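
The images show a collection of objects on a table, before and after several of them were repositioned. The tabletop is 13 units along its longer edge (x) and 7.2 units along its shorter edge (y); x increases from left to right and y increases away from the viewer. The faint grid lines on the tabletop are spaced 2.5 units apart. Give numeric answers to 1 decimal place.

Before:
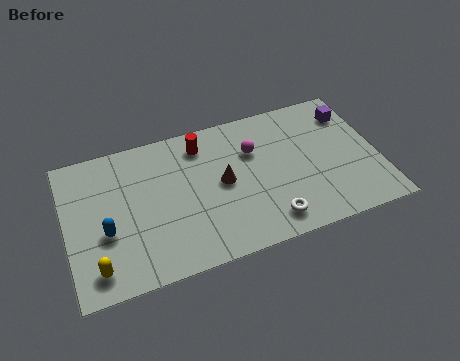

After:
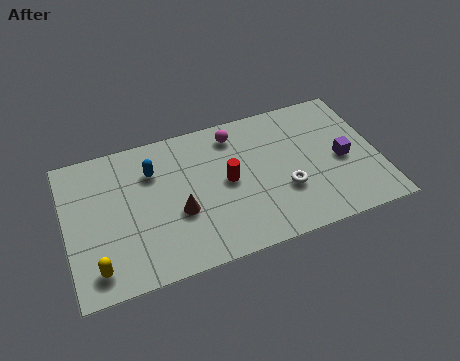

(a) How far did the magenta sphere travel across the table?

1.3

The magenta sphere moved from about (7.9, 4.9) to (7.2, 6.0), a distance of √(0.7² + 1.1²) ≈ 1.3.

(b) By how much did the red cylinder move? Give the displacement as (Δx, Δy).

(0.9, -2.2)

The red cylinder was at about (5.8, 5.9) and moved to about (6.7, 3.7).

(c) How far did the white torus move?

1.5

The white torus was near (8.2, 1.2) before and (9.0, 2.5) after, so it travelled √(0.8² + 1.3²) ≈ 1.5 units.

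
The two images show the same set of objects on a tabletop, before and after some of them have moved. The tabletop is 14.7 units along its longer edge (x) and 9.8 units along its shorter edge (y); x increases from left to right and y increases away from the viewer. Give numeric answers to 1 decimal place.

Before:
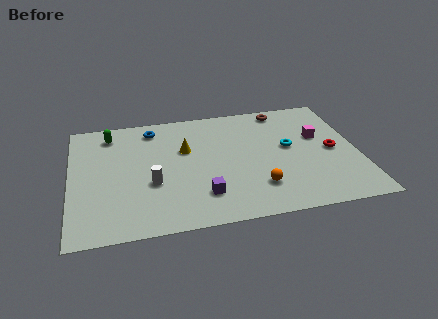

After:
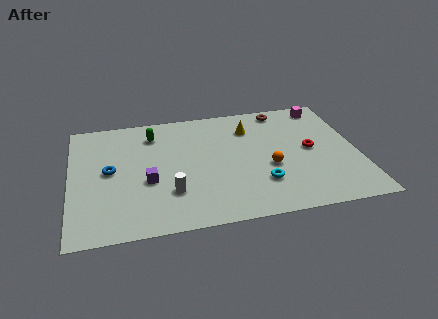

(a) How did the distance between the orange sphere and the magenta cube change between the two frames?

+0.7

The distance was about 5.0 in the first image and 5.7 in the second, so they moved 0.7 units further apart.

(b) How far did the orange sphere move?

1.7

The orange sphere moved from about (9.4, 2.4) to (10.1, 3.9), a distance of √(0.7² + 1.5²) ≈ 1.7.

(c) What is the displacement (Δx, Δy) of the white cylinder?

(0.9, -0.9)

The white cylinder was at about (4.1, 3.7) and moved to about (5.0, 2.8).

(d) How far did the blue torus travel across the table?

3.9

From (4.3, 8.3) to (2.0, 5.1), the blue torus covered √(2.3² + 3.2²) ≈ 3.9 units.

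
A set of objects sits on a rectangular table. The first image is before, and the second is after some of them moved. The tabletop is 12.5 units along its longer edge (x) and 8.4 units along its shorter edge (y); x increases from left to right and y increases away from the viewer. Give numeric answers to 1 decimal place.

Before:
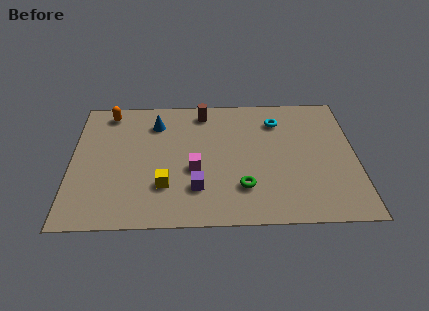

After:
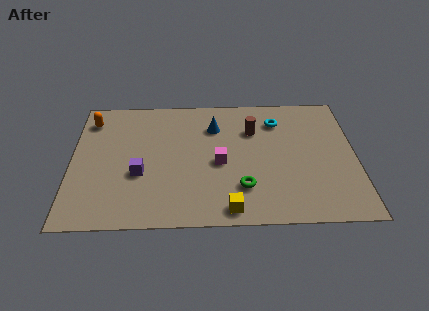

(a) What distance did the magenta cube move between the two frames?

1.2

From (5.4, 3.4) to (6.5, 3.8), the magenta cube covered √(1.1² + 0.4²) ≈ 1.2 units.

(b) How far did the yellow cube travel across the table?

3.2

The yellow cube was near (4.1, 2.4) before and (6.9, 0.9) after, so it travelled √(2.8² + 1.5²) ≈ 3.2 units.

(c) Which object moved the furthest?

the yellow cube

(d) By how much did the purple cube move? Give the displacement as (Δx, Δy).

(-2.5, 1.0)

The purple cube was at about (5.5, 2.2) and moved to about (3.0, 3.2).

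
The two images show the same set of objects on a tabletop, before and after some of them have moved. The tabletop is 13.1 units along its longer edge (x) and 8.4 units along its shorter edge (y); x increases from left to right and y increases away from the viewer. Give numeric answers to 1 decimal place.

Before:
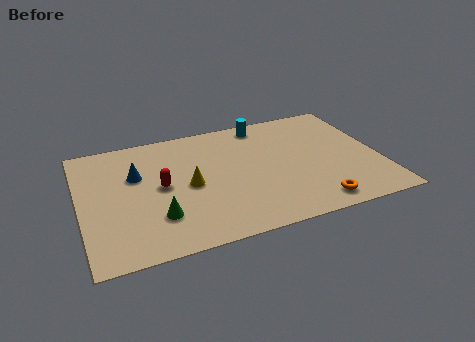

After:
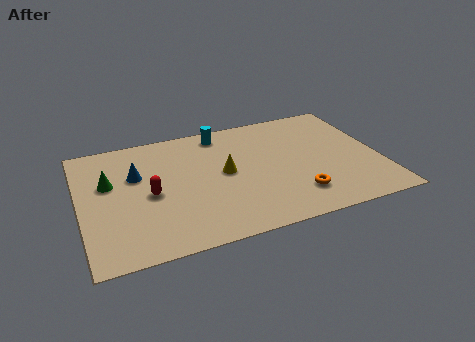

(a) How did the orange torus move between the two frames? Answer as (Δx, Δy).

(-0.7, 0.8)

The orange torus was at about (9.9, 1.1) and moved to about (9.2, 1.9).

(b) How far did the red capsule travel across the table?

0.6

From (3.5, 4.3) to (3.0, 3.9), the red capsule covered √(0.5² + 0.4²) ≈ 0.6 units.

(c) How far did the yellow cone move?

1.6

The yellow cone moved from about (4.7, 4.0) to (6.3, 4.4), a distance of √(1.6² + 0.4²) ≈ 1.6.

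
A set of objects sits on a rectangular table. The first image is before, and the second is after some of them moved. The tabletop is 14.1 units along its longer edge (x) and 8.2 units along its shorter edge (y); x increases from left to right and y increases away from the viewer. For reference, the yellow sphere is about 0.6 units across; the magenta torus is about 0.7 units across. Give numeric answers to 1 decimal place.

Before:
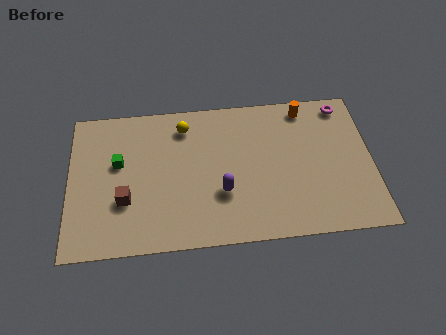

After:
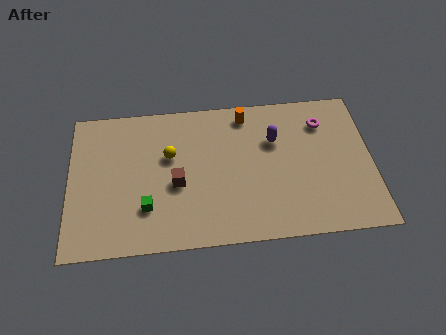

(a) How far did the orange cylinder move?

2.8

The orange cylinder moved from about (11.1, 7.2) to (8.3, 7.1), a distance of √(2.8² + 0.1²) ≈ 2.8.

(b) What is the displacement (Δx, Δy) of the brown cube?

(2.4, 0.7)

The brown cube started near (2.6, 2.8) and ended near (5.0, 3.5).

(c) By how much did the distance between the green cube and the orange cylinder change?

-2.4

The distance was about 9.1 in the first image and 6.7 in the second, so they moved 2.4 units closer together.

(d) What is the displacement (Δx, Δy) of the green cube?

(1.3, -2.6)

The green cube started near (2.3, 4.9) and ended near (3.6, 2.3).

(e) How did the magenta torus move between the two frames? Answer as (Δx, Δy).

(-1.0, -0.9)

The magenta torus started near (12.9, 7.2) and ended near (11.9, 6.3).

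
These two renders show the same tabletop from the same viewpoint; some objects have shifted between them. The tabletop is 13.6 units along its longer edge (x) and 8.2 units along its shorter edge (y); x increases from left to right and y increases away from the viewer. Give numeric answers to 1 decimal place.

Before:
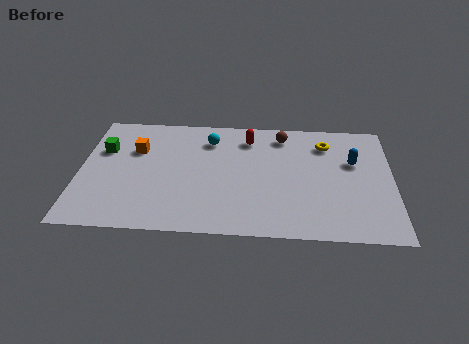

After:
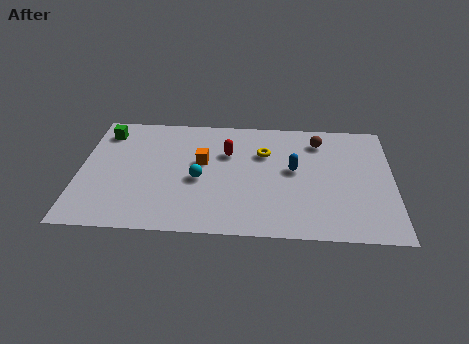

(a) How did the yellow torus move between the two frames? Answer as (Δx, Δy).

(-2.7, -0.8)

From the two frames, the yellow torus sits at roughly (10.7, 6.4) before and (8.0, 5.6) after.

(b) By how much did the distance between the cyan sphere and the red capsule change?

+0.5

They were about 1.7 units apart before and 2.2 after — 0.5 units further apart.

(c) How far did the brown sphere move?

1.6

From (8.8, 6.9) to (10.4, 6.6), the brown sphere covered √(1.6² + 0.3²) ≈ 1.6 units.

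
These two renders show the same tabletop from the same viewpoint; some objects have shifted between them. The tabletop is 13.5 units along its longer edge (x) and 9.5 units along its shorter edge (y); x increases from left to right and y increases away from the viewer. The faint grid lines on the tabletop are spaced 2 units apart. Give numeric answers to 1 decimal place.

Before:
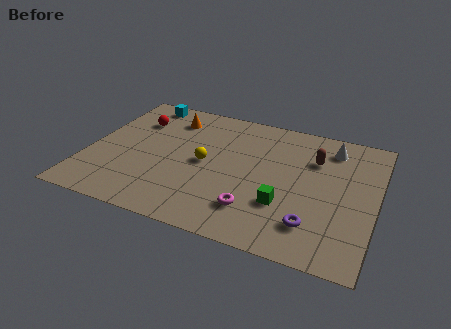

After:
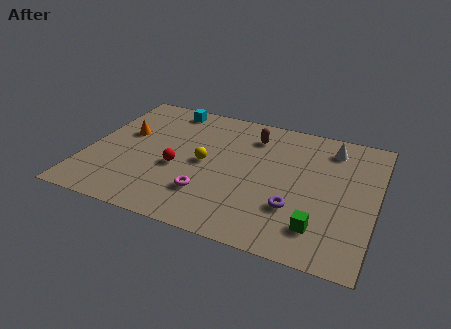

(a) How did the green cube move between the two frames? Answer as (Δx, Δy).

(1.7, -1.0)

From the two frames, the green cube sits at roughly (9.4, 3.0) before and (11.1, 2.0) after.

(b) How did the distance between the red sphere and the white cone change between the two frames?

-1.4

The distance was about 9.3 in the first image and 7.9 in the second, so they moved 1.4 units closer together.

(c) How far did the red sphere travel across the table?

3.8

The red sphere moved from about (1.9, 6.9) to (4.3, 3.9), a distance of √(2.4² + 3.0²) ≈ 3.8.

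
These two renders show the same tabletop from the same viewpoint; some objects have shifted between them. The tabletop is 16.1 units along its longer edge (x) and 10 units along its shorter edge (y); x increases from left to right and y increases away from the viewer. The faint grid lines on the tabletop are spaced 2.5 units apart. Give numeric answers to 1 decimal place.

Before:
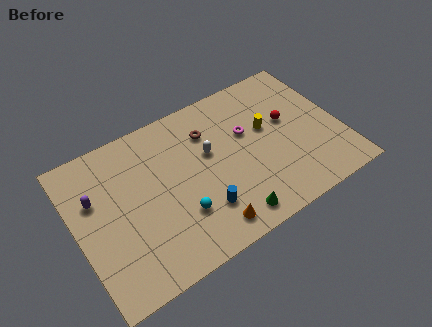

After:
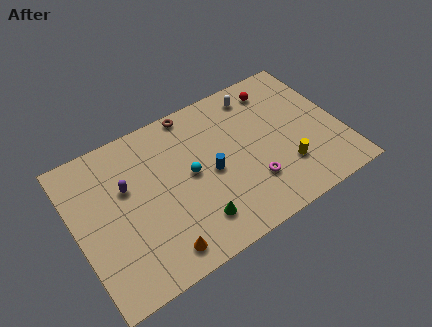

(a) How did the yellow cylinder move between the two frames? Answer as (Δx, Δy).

(0.6, -3.1)

The yellow cylinder started near (11.8, 5.9) and ended near (12.4, 2.8).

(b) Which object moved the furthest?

the white capsule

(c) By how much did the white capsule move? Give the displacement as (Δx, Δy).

(3.4, 2.5)

The white capsule started near (8.2, 6.0) and ended near (11.6, 8.5).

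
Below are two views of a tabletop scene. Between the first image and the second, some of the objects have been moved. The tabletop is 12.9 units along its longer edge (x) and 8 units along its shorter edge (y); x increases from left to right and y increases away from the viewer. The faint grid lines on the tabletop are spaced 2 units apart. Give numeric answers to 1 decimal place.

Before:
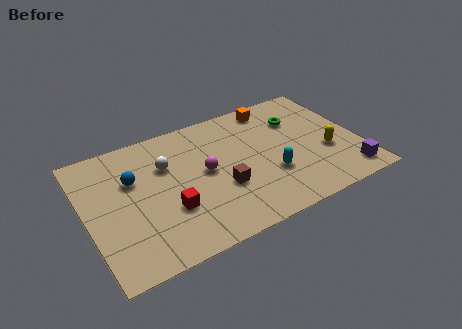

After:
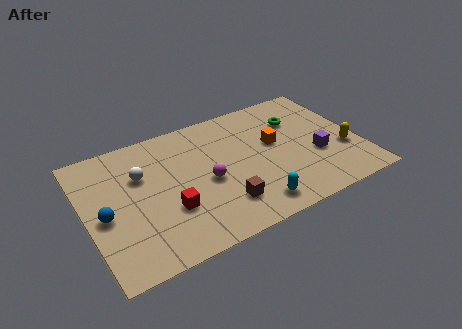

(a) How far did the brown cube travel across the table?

1.0

The brown cube was near (6.2, 2.9) before and (6.1, 1.9) after, so it travelled √(0.1² + 1.0²) ≈ 1.0 units.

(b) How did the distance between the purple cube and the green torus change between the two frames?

-2.1

The distance was about 4.8 in the first image and 2.7 in the second, so they moved 2.1 units closer together.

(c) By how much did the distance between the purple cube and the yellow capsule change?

-0.6

They were about 1.9 units apart before and 1.3 after — 0.6 units closer together.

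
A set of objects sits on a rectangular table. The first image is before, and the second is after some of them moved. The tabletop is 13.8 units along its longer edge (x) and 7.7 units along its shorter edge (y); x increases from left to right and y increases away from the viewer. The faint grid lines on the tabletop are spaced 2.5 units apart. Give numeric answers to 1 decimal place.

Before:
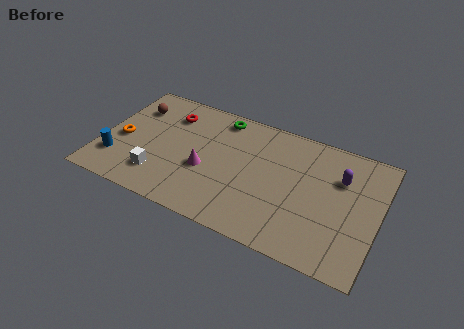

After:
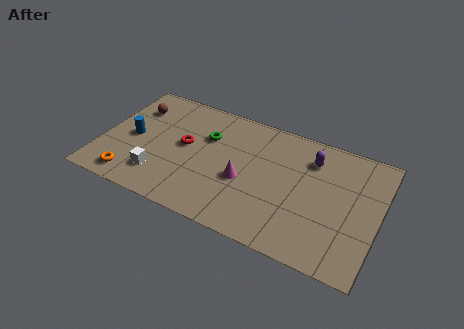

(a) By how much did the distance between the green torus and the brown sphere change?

-0.6

They were about 4.4 units apart before and 3.8 after — 0.6 units closer together.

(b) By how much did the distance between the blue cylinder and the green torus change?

-2.7

Before: roughly 6.6 units apart; after: 3.9. That's 2.7 units closer together.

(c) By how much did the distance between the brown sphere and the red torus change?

+1.4

Before: roughly 1.8 units apart; after: 3.2. That's 1.4 units further apart.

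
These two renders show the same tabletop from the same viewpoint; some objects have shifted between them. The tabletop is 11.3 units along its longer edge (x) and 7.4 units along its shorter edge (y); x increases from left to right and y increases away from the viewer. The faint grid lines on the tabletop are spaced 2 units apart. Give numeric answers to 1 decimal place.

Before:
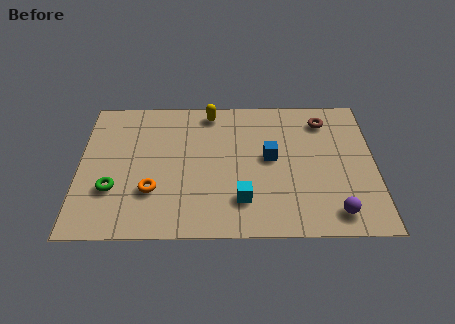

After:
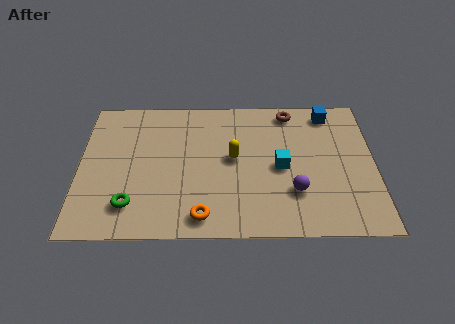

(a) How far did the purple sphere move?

1.9

The purple sphere was near (9.7, 1.1) before and (8.2, 2.2) after, so it travelled √(1.5² + 1.1²) ≈ 1.9 units.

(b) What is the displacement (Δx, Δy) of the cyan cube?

(1.5, 1.7)

The cyan cube was at about (6.2, 1.8) and moved to about (7.7, 3.5).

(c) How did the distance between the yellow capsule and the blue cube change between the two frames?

+1.0

They were about 3.4 units apart before and 4.4 after — 1.0 units further apart.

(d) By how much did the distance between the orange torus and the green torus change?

+1.3

They were about 1.5 units apart before and 2.8 after — 1.3 units further apart.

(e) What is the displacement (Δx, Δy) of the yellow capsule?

(0.9, -2.5)

The yellow capsule was at about (5.0, 6.5) and moved to about (5.9, 4.0).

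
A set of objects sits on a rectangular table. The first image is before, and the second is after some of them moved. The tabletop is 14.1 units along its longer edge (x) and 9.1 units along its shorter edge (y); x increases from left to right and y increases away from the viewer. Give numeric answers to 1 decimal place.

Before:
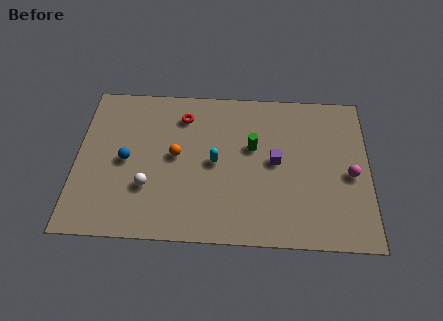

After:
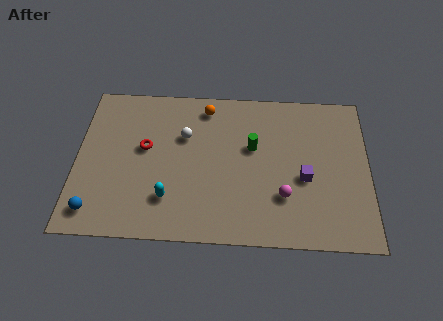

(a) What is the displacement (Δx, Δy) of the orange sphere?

(1.4, 3.0)

From the two frames, the orange sphere sits at roughly (4.8, 4.8) before and (6.2, 7.8) after.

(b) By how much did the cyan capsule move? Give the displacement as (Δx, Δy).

(-2.2, -2.2)

The cyan capsule started near (6.7, 4.5) and ended near (4.5, 2.3).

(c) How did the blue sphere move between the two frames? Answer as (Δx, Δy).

(-1.4, -3.0)

From the two frames, the blue sphere sits at roughly (2.4, 4.4) before and (1.0, 1.4) after.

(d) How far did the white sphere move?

3.5

The white sphere moved from about (3.5, 2.9) to (5.2, 6.0), a distance of √(1.7² + 3.1²) ≈ 3.5.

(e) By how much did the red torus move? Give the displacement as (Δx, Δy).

(-1.8, -2.0)

From the two frames, the red torus sits at roughly (5.1, 7.2) before and (3.3, 5.2) after.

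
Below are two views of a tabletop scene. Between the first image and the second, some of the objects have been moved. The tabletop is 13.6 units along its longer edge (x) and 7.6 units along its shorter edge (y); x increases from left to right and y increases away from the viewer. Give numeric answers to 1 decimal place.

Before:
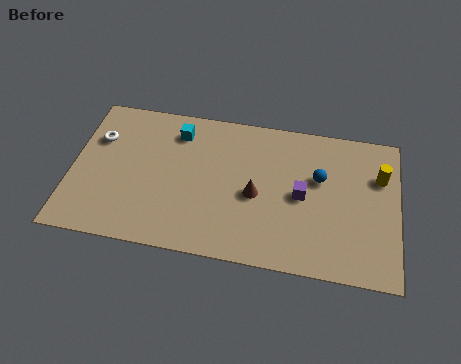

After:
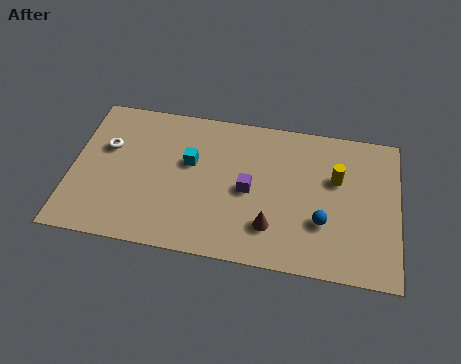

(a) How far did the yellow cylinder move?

1.8

The yellow cylinder was near (12.8, 5.2) before and (11.0, 4.8) after, so it travelled √(1.8² + 0.4²) ≈ 1.8 units.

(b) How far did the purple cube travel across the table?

2.2

The purple cube moved from about (9.6, 3.7) to (7.4, 3.6), a distance of √(2.2² + 0.1²) ≈ 2.2.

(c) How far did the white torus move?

0.6

The white torus moved from about (1.0, 5.2) to (1.4, 4.8), a distance of √(0.4² + 0.4²) ≈ 0.6.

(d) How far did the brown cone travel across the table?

1.7

The brown cone was near (7.7, 3.4) before and (8.4, 1.9) after, so it travelled √(0.7² + 1.5²) ≈ 1.7 units.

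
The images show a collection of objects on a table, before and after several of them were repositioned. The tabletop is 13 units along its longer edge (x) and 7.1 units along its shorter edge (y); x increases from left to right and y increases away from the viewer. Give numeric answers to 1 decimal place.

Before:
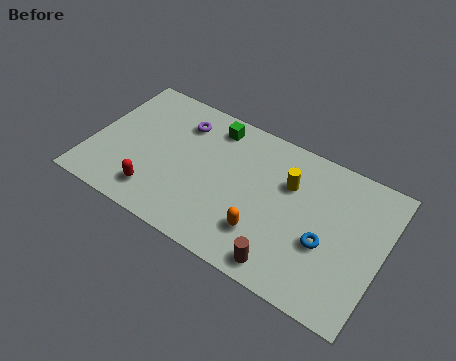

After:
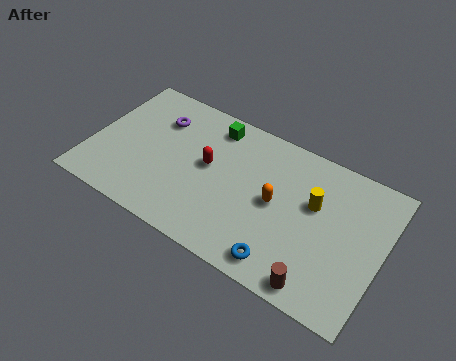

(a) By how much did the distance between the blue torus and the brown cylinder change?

-0.8

Before: roughly 2.4 units apart; after: 1.6. That's 0.8 units closer together.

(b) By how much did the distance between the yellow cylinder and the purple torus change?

+2.2

They were about 5.0 units apart before and 7.2 after — 2.2 units further apart.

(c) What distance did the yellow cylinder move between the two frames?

1.3

The yellow cylinder moved from about (8.7, 4.8) to (9.9, 4.4), a distance of √(1.2² + 0.4²) ≈ 1.3.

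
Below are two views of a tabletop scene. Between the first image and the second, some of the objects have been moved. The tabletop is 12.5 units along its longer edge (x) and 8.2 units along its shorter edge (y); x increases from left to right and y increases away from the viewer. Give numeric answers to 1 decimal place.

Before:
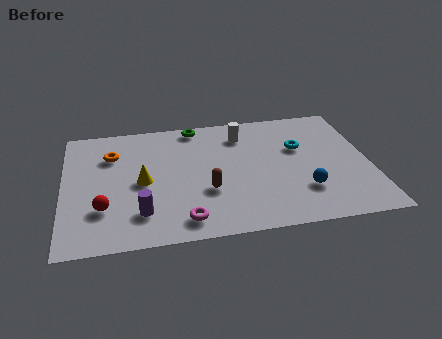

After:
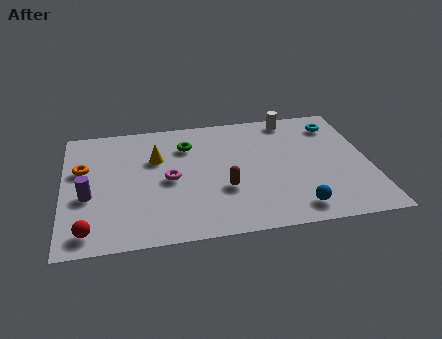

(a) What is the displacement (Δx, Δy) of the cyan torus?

(1.6, 1.4)

The cyan torus was at about (9.7, 5.2) and moved to about (11.3, 6.6).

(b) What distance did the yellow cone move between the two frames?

1.6

From (3.2, 3.9) to (3.8, 5.4), the yellow cone covered √(0.6² + 1.5²) ≈ 1.6 units.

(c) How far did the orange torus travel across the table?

1.4

From (2.0, 5.9) to (0.8, 5.1), the orange torus covered √(1.2² + 0.8²) ≈ 1.4 units.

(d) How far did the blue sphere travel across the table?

1.2

The blue sphere moved from about (9.7, 2.3) to (9.3, 1.2), a distance of √(0.4² + 1.1²) ≈ 1.2.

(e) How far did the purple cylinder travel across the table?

2.5

From (3.1, 1.9) to (1.0, 3.3), the purple cylinder covered √(2.1² + 1.4²) ≈ 2.5 units.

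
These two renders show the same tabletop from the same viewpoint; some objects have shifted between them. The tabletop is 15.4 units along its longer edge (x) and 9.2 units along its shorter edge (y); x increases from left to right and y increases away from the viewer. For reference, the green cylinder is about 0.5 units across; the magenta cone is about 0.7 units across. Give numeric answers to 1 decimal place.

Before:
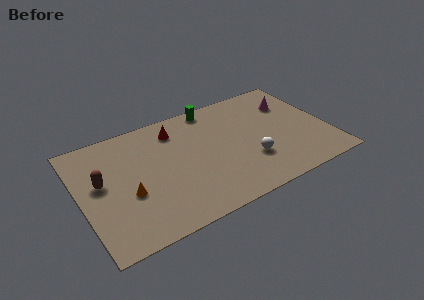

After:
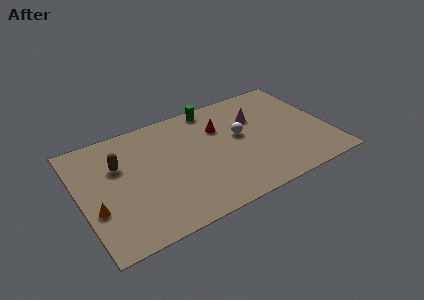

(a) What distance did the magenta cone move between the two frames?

2.3

From (13.5, 6.6) to (11.2, 6.3), the magenta cone covered √(2.3² + 0.3²) ≈ 2.3 units.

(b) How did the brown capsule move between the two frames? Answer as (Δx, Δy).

(1.2, 0.9)

From the two frames, the brown capsule sits at roughly (1.3, 5.2) before and (2.5, 6.1) after.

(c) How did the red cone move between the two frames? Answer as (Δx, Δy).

(2.7, -1.0)

From the two frames, the red cone sits at roughly (6.2, 7.4) before and (8.9, 6.4) after.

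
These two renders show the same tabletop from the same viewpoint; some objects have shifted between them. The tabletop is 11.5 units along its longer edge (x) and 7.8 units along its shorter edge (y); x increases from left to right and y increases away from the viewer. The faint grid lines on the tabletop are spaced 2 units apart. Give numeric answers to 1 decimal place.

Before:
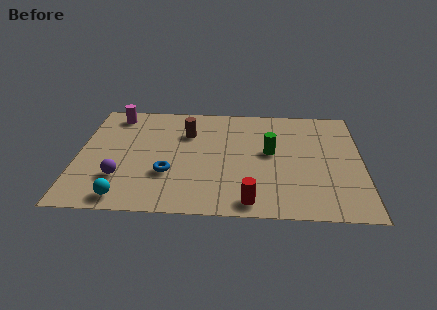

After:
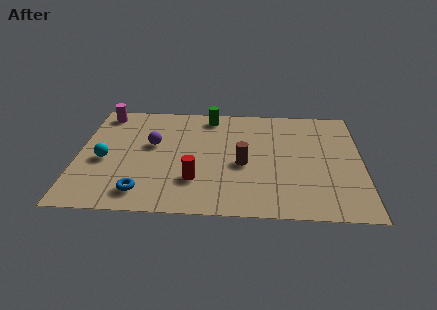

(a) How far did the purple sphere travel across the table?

2.7

The purple sphere was near (1.8, 2.2) before and (3.0, 4.6) after, so it travelled √(1.2² + 2.4²) ≈ 2.7 units.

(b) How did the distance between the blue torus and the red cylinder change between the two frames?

-1.4

The distance was about 3.7 in the first image and 2.3 in the second, so they moved 1.4 units closer together.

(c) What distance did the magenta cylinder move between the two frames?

0.5

From (1.4, 6.7) to (0.9, 6.8), the magenta cylinder covered √(0.5² + 0.1²) ≈ 0.5 units.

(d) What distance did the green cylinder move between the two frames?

3.5

The green cylinder was near (7.8, 4.3) before and (5.3, 6.8) after, so it travelled √(2.5² + 2.5²) ≈ 3.5 units.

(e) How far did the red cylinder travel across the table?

2.6

From (7.0, 0.9) to (4.8, 2.2), the red cylinder covered √(2.2² + 1.3²) ≈ 2.6 units.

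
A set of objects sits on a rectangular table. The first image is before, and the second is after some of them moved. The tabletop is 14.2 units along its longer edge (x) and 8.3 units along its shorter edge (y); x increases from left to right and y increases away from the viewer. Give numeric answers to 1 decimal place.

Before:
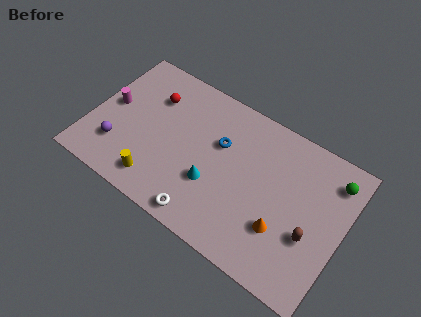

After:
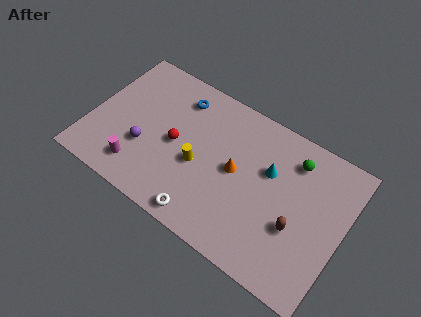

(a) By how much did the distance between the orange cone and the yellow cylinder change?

-4.8

They were about 7.0 units apart before and 2.2 after — 4.8 units closer together.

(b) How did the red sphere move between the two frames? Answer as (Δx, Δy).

(1.7, -2.0)

The red sphere started near (3.1, 6.0) and ended near (4.8, 4.0).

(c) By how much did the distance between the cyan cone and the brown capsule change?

-2.6

The distance was about 5.5 in the first image and 2.9 in the second, so they moved 2.6 units closer together.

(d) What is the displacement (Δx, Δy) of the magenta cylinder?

(2.1, -2.8)

The magenta cylinder started near (1.0, 4.4) and ended near (3.1, 1.6).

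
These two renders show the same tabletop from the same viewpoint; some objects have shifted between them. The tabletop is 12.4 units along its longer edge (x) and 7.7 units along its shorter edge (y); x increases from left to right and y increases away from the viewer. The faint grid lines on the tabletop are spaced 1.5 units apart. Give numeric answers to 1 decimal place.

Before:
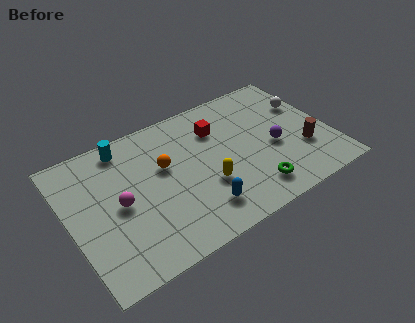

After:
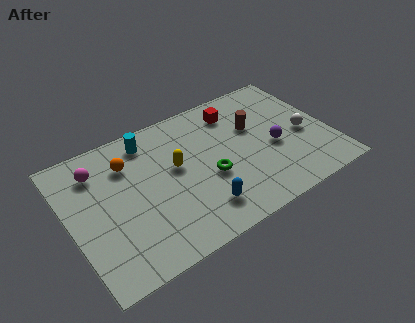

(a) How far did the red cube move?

1.2

The red cube was near (7.3, 5.6) before and (8.3, 6.2) after, so it travelled √(1.0² + 0.6²) ≈ 1.2 units.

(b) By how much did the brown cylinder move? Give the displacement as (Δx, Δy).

(-2.0, 2.4)

From the two frames, the brown cylinder sits at roughly (11.0, 2.5) before and (9.0, 4.9) after.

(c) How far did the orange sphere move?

1.9

From (4.6, 4.7) to (3.0, 5.7), the orange sphere covered √(1.6² + 1.0²) ≈ 1.9 units.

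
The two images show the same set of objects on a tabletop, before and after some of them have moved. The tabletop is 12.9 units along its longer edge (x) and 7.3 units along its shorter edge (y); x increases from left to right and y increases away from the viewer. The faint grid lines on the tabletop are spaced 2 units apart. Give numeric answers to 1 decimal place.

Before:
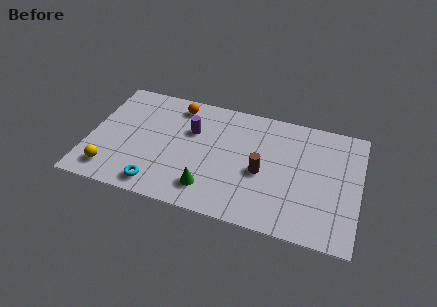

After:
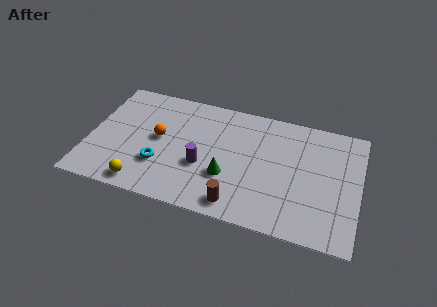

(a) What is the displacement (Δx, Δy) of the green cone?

(0.8, 1.0)

The green cone started near (5.9, 1.5) and ended near (6.7, 2.5).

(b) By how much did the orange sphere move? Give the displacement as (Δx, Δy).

(-0.7, -2.3)

The orange sphere started near (4.0, 6.2) and ended near (3.3, 3.9).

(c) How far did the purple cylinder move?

2.1

From (4.8, 4.8) to (5.5, 2.8), the purple cylinder covered √(0.7² + 2.0²) ≈ 2.1 units.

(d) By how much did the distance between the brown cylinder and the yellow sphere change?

-2.8

Before: roughly 7.3 units apart; after: 4.5. That's 2.8 units closer together.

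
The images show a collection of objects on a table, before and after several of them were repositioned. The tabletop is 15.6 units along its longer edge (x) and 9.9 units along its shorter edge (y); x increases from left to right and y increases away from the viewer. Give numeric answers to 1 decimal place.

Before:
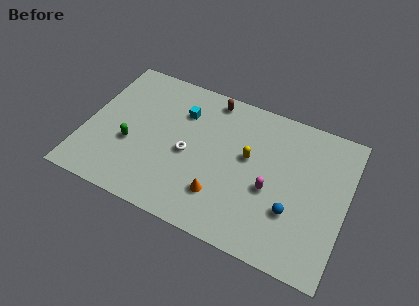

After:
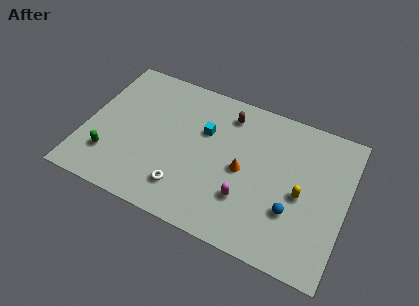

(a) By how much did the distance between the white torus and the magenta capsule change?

-1.3

They were about 5.0 units apart before and 3.7 after — 1.3 units closer together.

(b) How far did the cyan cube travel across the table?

1.7

The cyan cube was near (5.5, 7.2) before and (7.0, 6.4) after, so it travelled √(1.5² + 0.8²) ≈ 1.7 units.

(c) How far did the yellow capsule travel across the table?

3.5

The yellow capsule moved from about (9.7, 5.7) to (13.0, 4.5), a distance of √(3.3² + 1.2²) ≈ 3.5.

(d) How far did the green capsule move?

1.7

The green capsule was near (2.8, 3.8) before and (1.7, 2.5) after, so it travelled √(1.1² + 1.3²) ≈ 1.7 units.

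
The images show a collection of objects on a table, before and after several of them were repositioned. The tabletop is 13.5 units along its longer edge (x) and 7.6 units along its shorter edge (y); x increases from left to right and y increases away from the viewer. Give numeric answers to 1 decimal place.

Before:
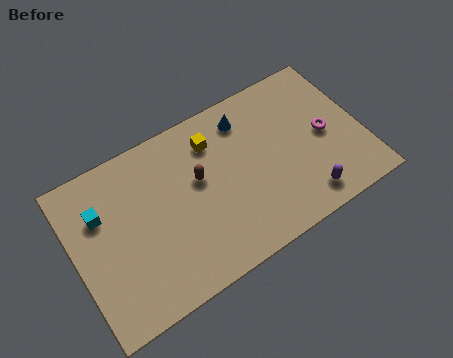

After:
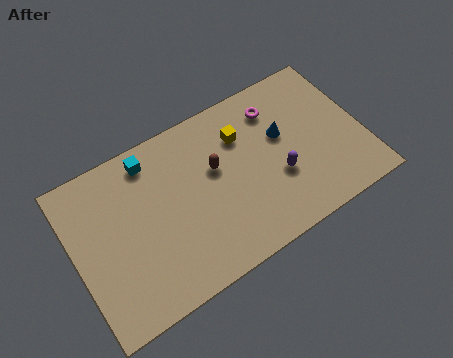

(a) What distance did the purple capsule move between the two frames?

1.9

The purple capsule moved from about (10.4, 1.2) to (9.4, 2.8), a distance of √(1.0² + 1.6²) ≈ 1.9.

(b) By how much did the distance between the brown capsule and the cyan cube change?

-1.2

The distance was about 4.6 in the first image and 3.4 in the second, so they moved 1.2 units closer together.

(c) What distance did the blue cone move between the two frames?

2.2

From (8.4, 6.2) to (9.9, 4.6), the blue cone covered √(1.5² + 1.6²) ≈ 2.2 units.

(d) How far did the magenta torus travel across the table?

3.0

The magenta torus was near (11.8, 3.7) before and (9.8, 6.0) after, so it travelled √(2.0² + 2.3²) ≈ 3.0 units.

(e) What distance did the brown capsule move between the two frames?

0.8

The brown capsule was near (5.9, 4.5) before and (6.7, 4.6) after, so it travelled √(0.8² + 0.1²) ≈ 0.8 units.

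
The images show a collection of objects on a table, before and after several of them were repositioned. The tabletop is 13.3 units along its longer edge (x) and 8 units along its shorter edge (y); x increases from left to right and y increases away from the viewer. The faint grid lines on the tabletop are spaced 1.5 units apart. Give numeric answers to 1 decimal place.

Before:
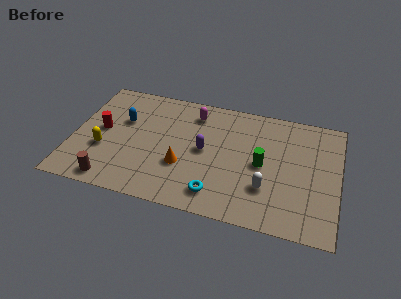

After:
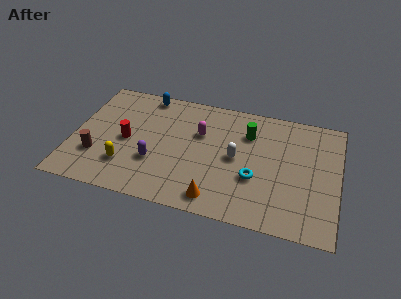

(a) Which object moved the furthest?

the purple capsule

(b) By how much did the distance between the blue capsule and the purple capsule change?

+0.3

The distance was about 4.3 in the first image and 4.6 in the second, so they moved 0.3 units further apart.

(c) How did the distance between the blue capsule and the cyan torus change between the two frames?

+1.0

The distance was about 6.2 in the first image and 7.2 in the second, so they moved 1.0 units further apart.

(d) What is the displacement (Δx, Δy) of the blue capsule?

(1.0, 2.1)

The blue capsule started near (2.4, 5.1) and ended near (3.4, 7.2).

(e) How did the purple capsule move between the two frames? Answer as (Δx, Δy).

(-2.4, -1.4)

From the two frames, the purple capsule sits at roughly (6.6, 4.1) before and (4.2, 2.7) after.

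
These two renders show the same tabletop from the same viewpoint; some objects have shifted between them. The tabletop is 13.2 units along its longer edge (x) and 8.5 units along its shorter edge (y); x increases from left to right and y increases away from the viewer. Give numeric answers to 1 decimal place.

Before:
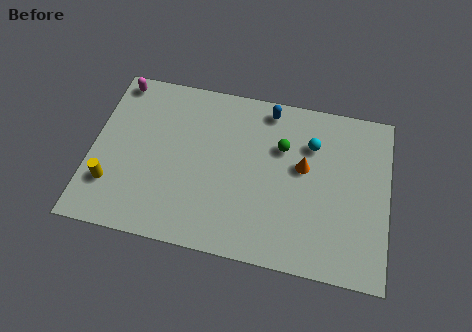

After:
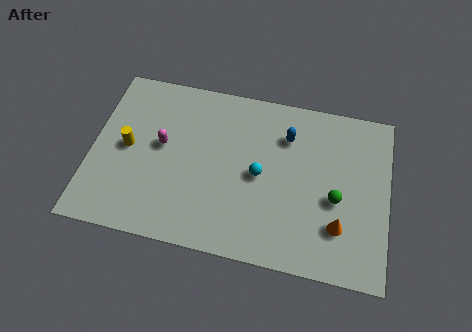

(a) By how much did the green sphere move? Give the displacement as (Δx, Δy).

(2.5, -2.1)

The green sphere started near (8.4, 5.7) and ended near (10.9, 3.6).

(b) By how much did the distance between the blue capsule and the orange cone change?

+1.6

The distance was about 3.1 in the first image and 4.7 in the second, so they moved 1.6 units further apart.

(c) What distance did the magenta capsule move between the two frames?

3.6

The magenta capsule moved from about (0.9, 7.6) to (3.1, 4.7), a distance of √(2.2² + 2.9²) ≈ 3.6.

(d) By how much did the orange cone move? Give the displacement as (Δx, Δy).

(1.7, -2.6)

The orange cone started near (9.4, 4.9) and ended near (11.1, 2.3).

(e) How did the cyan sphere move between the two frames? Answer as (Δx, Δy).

(-2.2, -2.0)

The cyan sphere started near (9.7, 6.1) and ended near (7.5, 4.1).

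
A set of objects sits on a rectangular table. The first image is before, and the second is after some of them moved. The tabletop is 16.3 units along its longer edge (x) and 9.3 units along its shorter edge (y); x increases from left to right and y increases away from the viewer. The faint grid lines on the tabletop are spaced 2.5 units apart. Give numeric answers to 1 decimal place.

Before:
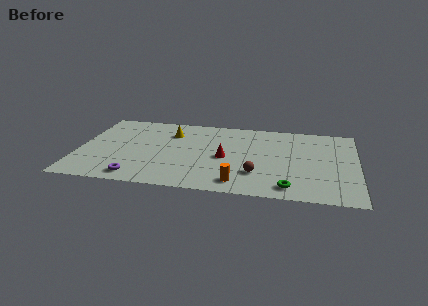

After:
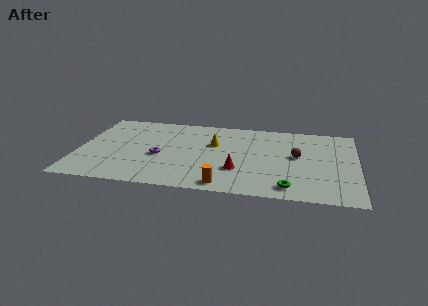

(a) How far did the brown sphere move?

3.4

From (10.5, 2.6) to (12.8, 5.1), the brown sphere covered √(2.3² + 2.5²) ≈ 3.4 units.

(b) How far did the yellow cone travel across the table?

2.8

The yellow cone was near (5.3, 6.9) before and (7.9, 5.9) after, so it travelled √(2.6² + 1.0²) ≈ 2.8 units.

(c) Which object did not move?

the green torus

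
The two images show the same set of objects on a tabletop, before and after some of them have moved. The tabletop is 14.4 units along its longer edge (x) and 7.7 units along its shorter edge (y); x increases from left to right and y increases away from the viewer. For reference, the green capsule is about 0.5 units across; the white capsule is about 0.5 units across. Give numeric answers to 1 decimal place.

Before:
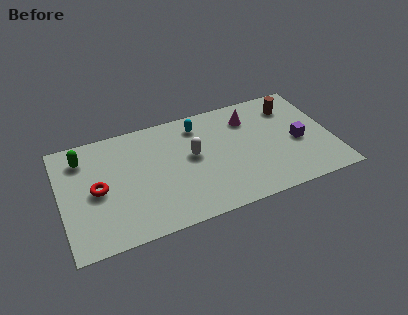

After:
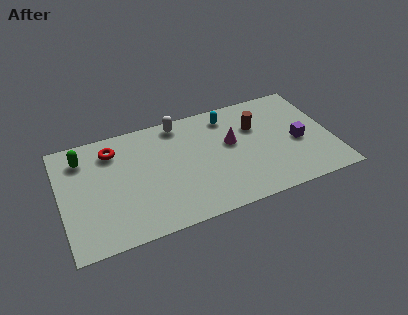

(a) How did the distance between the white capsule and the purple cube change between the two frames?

+1.3

They were about 5.7 units apart before and 7.0 after — 1.3 units further apart.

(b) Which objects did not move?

the green capsule and the purple cube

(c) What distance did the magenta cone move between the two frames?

1.8

The magenta cone was near (10.2, 5.9) before and (9.1, 4.5) after, so it travelled √(1.1² + 1.4²) ≈ 1.8 units.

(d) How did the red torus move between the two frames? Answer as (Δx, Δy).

(1.0, 2.4)

From the two frames, the red torus sits at roughly (1.9, 3.7) before and (2.9, 6.1) after.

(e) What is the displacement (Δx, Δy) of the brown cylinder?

(-2.0, -0.8)

The brown cylinder started near (12.5, 6.0) and ended near (10.5, 5.2).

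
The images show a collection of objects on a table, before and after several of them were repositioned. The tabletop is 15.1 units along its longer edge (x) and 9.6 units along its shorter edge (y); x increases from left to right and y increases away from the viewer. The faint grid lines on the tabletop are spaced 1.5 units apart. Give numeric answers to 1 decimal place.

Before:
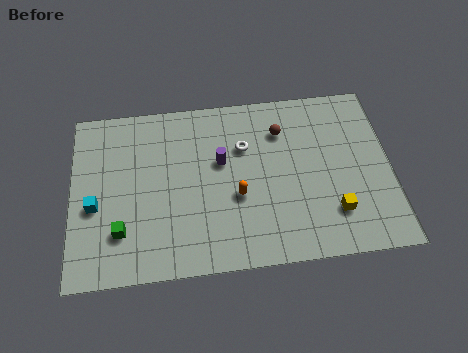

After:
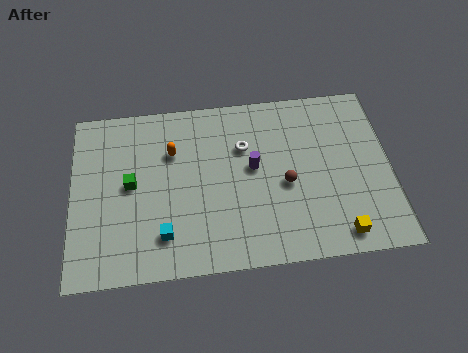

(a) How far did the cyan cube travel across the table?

3.7

The cyan cube was near (1.1, 4.0) before and (4.3, 2.1) after, so it travelled √(3.2² + 1.9²) ≈ 3.7 units.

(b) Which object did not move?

the white torus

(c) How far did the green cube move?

2.5

The green cube was near (2.3, 2.5) before and (2.8, 5.0) after, so it travelled √(0.5² + 2.5²) ≈ 2.5 units.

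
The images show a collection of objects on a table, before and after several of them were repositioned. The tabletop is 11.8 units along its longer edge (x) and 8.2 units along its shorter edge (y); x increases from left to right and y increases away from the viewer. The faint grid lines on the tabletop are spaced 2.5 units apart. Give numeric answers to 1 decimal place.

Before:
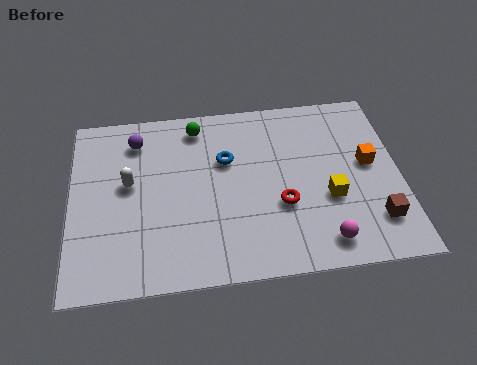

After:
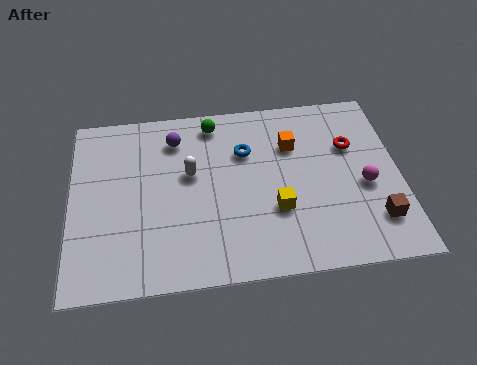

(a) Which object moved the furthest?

the red torus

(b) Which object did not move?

the brown cube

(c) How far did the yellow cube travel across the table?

1.9

The yellow cube moved from about (9.2, 3.1) to (7.3, 2.8), a distance of √(1.9² + 0.3²) ≈ 1.9.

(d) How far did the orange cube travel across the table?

3.0

The orange cube was near (10.7, 4.5) before and (8.0, 5.7) after, so it travelled √(2.7² + 1.2²) ≈ 3.0 units.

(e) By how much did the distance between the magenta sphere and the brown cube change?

-0.4

They were about 2.0 units apart before and 1.6 after — 0.4 units closer together.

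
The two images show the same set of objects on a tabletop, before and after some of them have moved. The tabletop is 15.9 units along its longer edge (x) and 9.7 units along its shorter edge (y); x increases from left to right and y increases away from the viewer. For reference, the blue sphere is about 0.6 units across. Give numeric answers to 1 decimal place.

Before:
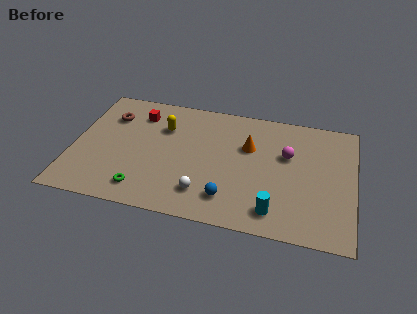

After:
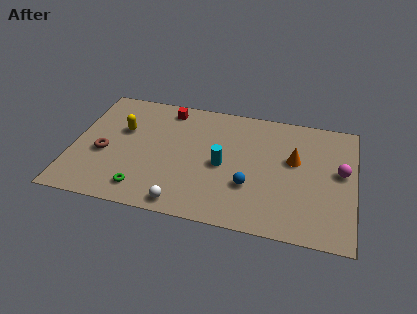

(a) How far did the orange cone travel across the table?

2.6

The orange cone moved from about (9.9, 6.3) to (12.5, 5.8), a distance of √(2.6² + 0.5²) ≈ 2.6.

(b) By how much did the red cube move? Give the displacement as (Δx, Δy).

(1.6, 0.8)

The red cube started near (3.5, 7.6) and ended near (5.1, 8.4).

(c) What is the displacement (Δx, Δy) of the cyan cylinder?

(-3.1, 2.9)

From the two frames, the cyan cylinder sits at roughly (11.6, 1.6) before and (8.5, 4.5) after.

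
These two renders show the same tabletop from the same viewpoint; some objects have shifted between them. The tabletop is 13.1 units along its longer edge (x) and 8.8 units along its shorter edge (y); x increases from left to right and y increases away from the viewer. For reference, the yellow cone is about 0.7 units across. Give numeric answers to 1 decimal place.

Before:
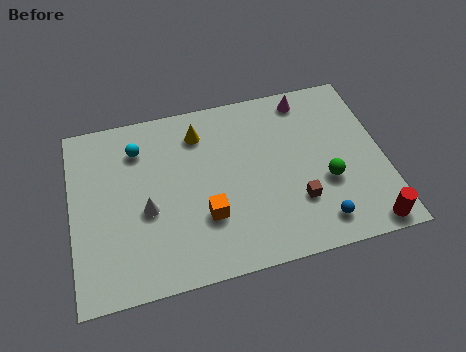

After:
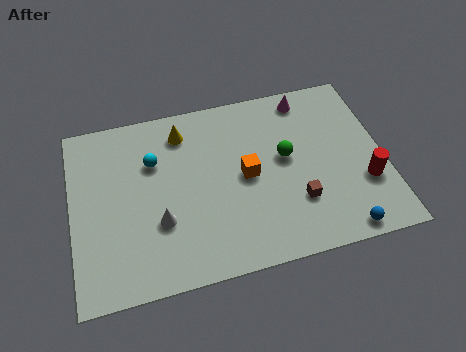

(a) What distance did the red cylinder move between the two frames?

2.1

The red cylinder was near (12.1, 0.8) before and (12.2, 2.9) after, so it travelled √(0.1² + 2.1²) ≈ 2.1 units.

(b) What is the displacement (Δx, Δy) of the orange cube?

(1.8, 1.6)

From the two frames, the orange cube sits at roughly (5.5, 2.8) before and (7.3, 4.4) after.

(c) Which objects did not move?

the brown cube and the magenta cone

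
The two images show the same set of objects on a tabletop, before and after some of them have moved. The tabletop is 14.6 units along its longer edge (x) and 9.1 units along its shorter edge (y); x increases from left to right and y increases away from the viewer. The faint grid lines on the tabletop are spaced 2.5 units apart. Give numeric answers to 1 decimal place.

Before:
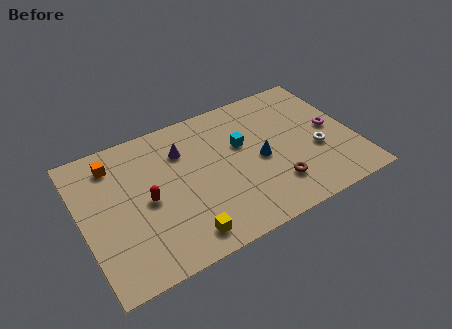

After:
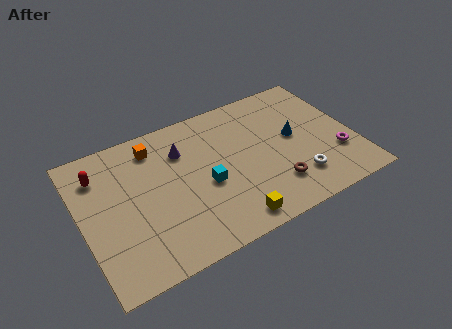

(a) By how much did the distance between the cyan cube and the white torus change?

+0.7

The distance was about 4.3 in the first image and 5.0 in the second, so they moved 0.7 units further apart.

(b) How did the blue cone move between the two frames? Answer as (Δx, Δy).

(2.0, 0.7)

From the two frames, the blue cone sits at roughly (9.5, 4.2) before and (11.5, 4.9) after.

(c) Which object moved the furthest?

the red capsule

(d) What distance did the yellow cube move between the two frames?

2.5

The yellow cube was near (4.9, 1.3) before and (7.4, 1.1) after, so it travelled √(2.5² + 0.2²) ≈ 2.5 units.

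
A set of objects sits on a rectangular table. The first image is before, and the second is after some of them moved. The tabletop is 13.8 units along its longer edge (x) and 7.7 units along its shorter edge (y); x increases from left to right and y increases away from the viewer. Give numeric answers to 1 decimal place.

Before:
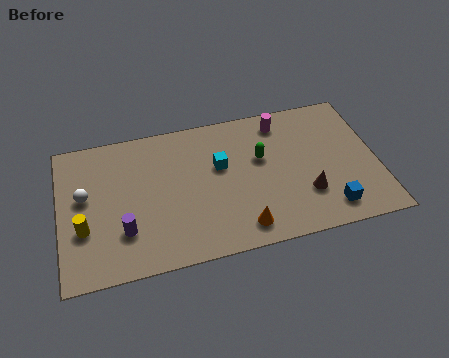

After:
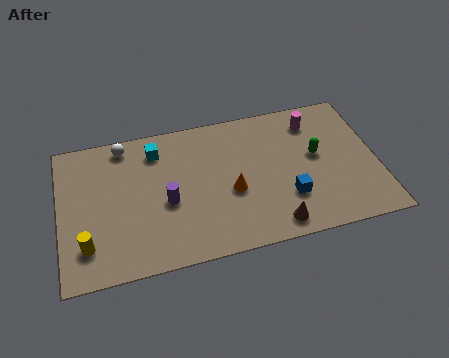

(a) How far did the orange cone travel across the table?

2.0

The orange cone was near (7.7, 1.2) before and (7.4, 3.2) after, so it travelled √(0.3² + 2.0²) ≈ 2.0 units.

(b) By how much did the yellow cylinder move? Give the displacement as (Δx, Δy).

(0.1, -0.9)

The yellow cylinder started near (1.0, 2.7) and ended near (1.1, 1.8).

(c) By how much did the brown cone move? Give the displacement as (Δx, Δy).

(-1.5, -1.3)

The brown cone was at about (10.6, 2.3) and moved to about (9.1, 1.0).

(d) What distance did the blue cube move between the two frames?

2.0

From (11.5, 1.3) to (9.8, 2.3), the blue cube covered √(1.7² + 1.0²) ≈ 2.0 units.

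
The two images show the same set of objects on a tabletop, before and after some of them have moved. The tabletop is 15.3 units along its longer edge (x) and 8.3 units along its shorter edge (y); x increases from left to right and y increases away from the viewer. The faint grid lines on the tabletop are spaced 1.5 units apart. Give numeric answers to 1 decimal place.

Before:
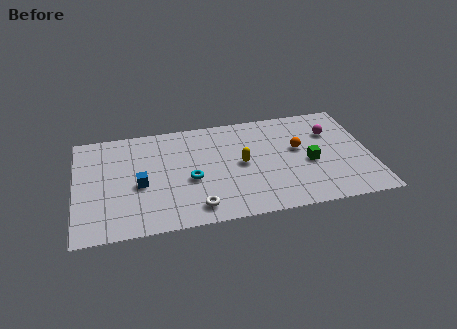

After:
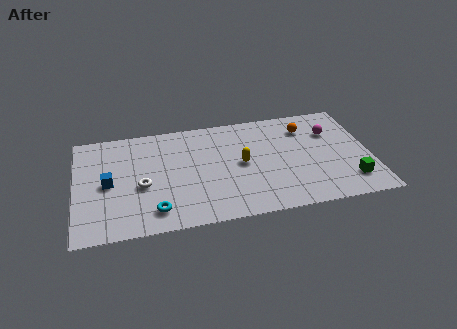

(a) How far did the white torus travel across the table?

3.5

From (6.1, 1.3) to (3.4, 3.5), the white torus covered √(2.7² + 2.2²) ≈ 3.5 units.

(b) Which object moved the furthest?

the white torus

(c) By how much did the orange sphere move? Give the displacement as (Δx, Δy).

(0.5, 1.6)

The orange sphere was at about (11.6, 4.8) and moved to about (12.1, 6.4).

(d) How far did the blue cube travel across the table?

1.6

The blue cube was near (3.3, 3.6) before and (1.7, 4.0) after, so it travelled √(1.6² + 0.4²) ≈ 1.6 units.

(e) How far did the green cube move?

2.7

The green cube moved from about (12.1, 3.6) to (14.1, 1.8), a distance of √(2.0² + 1.8²) ≈ 2.7.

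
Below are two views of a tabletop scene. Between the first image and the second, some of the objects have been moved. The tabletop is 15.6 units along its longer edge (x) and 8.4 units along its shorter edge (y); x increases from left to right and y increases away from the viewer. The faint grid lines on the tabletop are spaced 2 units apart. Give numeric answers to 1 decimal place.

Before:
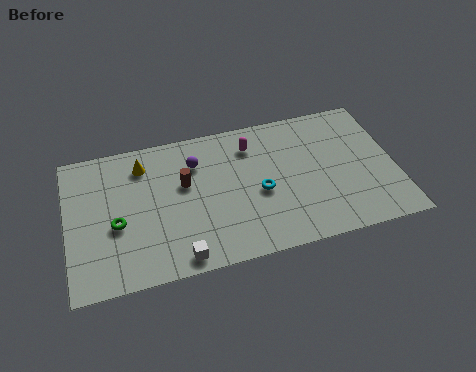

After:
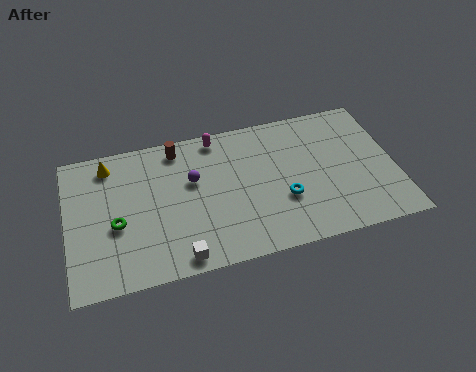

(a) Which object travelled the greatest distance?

the brown cylinder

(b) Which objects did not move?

the green torus and the white cube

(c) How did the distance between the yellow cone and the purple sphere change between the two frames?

+1.8

Before: roughly 2.5 units apart; after: 4.3. That's 1.8 units further apart.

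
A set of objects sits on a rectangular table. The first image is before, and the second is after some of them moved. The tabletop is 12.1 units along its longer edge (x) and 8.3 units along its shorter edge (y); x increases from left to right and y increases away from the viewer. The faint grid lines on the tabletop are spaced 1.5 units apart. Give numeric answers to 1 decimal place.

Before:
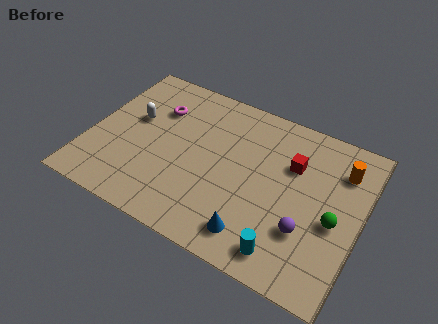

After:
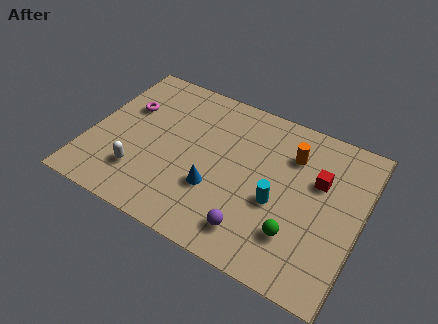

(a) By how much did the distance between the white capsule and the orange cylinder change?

-1.8

Before: roughly 9.3 units apart; after: 7.5. That's 1.8 units closer together.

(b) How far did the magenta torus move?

1.4

The magenta torus was near (2.7, 5.9) before and (1.4, 5.4) after, so it travelled √(1.3² + 0.5²) ≈ 1.4 units.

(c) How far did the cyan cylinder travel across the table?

2.3

The cyan cylinder was near (9.2, 1.2) before and (8.5, 3.4) after, so it travelled √(0.7² + 2.2²) ≈ 2.3 units.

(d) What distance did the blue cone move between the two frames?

2.4

From (7.8, 1.4) to (5.8, 2.8), the blue cone covered √(2.0² + 1.4²) ≈ 2.4 units.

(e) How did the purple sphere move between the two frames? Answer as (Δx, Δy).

(-2.2, -1.1)

The purple sphere started near (9.9, 2.6) and ended near (7.7, 1.5).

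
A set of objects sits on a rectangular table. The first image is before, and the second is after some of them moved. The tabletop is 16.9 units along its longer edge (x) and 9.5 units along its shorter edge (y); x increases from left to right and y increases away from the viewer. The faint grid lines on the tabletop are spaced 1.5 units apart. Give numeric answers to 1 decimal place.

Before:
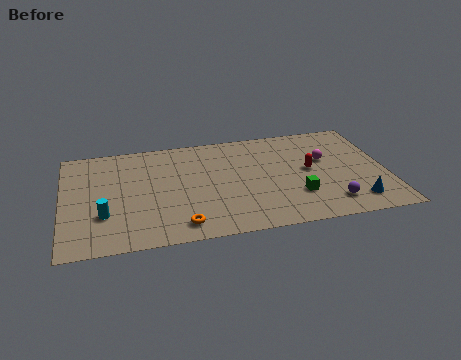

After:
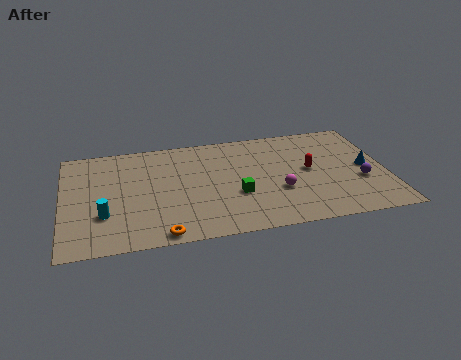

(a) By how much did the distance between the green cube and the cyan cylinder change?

-3.1

The distance was about 10.0 in the first image and 6.9 in the second, so they moved 3.1 units closer together.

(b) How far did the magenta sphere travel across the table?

3.5

From (13.8, 5.8) to (11.2, 3.4), the magenta sphere covered √(2.6² + 2.4²) ≈ 3.5 units.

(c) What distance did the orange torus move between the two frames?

1.2

The orange torus was near (6.0, 1.4) before and (5.0, 0.8) after, so it travelled √(1.0² + 0.6²) ≈ 1.2 units.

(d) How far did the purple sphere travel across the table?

2.4

The purple sphere was near (13.8, 1.8) before and (15.5, 3.5) after, so it travelled √(1.7² + 1.7²) ≈ 2.4 units.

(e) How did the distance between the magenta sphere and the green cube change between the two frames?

-1.2

Before: roughly 3.4 units apart; after: 2.2. That's 1.2 units closer together.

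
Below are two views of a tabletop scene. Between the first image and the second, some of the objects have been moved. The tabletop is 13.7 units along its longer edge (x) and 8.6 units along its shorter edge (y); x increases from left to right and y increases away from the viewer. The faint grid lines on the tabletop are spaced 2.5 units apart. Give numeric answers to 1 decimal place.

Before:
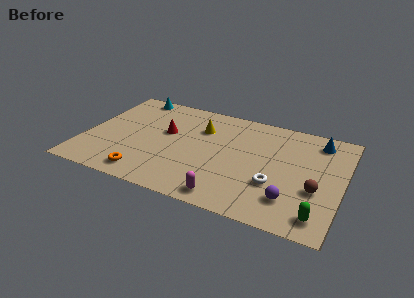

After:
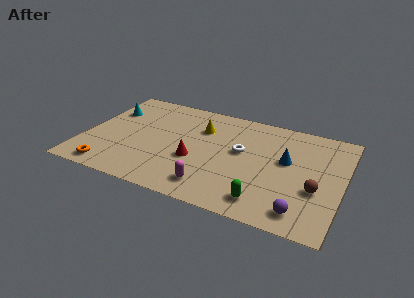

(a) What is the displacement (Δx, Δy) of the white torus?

(-2.0, 2.0)

The white torus was at about (10.3, 2.9) and moved to about (8.3, 4.9).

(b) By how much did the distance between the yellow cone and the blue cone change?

-1.5

Before: roughly 6.3 units apart; after: 4.8. That's 1.5 units closer together.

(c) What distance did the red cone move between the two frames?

2.5

The red cone moved from about (4.2, 5.1) to (6.0, 3.3), a distance of √(1.8² + 1.8²) ≈ 2.5.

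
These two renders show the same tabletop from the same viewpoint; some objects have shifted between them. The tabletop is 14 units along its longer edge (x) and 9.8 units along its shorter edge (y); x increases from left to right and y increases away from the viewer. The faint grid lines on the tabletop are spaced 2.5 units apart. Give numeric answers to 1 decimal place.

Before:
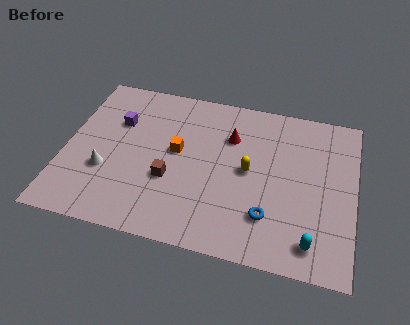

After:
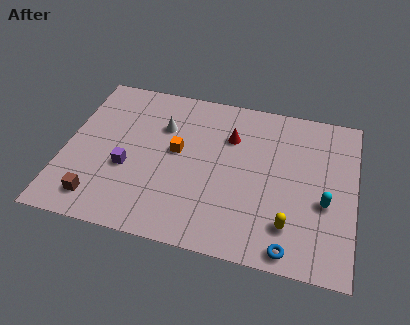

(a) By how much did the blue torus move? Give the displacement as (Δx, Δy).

(1.1, -1.6)

From the two frames, the blue torus sits at roughly (10.0, 2.5) before and (11.1, 0.9) after.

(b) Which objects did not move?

the orange cube and the red cone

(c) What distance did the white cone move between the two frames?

4.2

From (2.1, 3.4) to (4.6, 6.8), the white cone covered √(2.5² + 3.4²) ≈ 4.2 units.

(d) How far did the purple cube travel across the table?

2.9

From (2.4, 6.6) to (3.1, 3.8), the purple cube covered √(0.7² + 2.8²) ≈ 2.9 units.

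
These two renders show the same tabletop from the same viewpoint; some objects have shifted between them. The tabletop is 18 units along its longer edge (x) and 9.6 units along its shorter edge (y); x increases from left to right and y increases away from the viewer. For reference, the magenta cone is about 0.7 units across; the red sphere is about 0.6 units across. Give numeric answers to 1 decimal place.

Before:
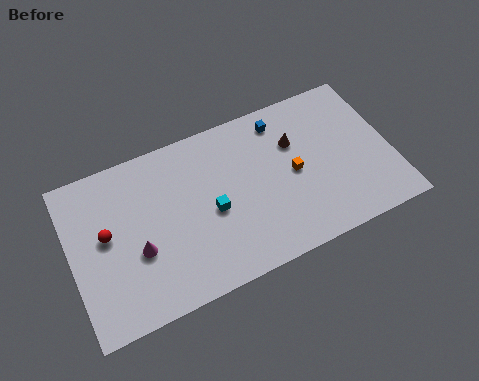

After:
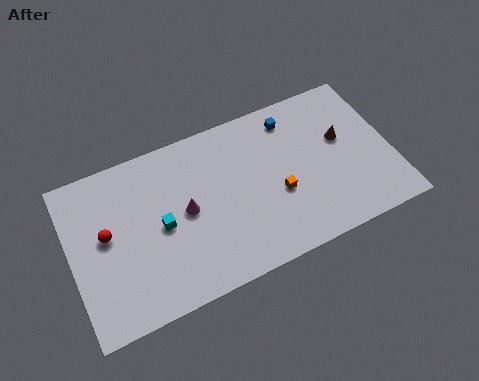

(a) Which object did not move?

the red sphere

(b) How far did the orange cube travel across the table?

1.3

The orange cube was near (12.5, 4.7) before and (11.5, 3.8) after, so it travelled √(1.0² + 0.9²) ≈ 1.3 units.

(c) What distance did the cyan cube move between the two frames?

2.8

The cyan cube moved from about (7.8, 4.3) to (5.0, 4.6), a distance of √(2.8² + 0.3²) ≈ 2.8.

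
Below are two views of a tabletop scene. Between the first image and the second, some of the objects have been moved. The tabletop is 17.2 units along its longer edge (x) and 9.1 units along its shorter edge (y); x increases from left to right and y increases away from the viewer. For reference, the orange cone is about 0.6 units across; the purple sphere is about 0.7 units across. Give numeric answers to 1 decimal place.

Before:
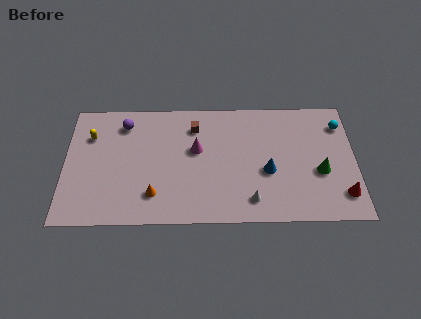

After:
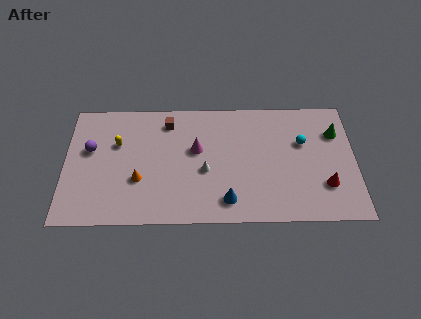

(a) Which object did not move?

the magenta cone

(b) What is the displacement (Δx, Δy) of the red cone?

(-1.0, 0.7)

The red cone started near (16.4, 1.9) and ended near (15.4, 2.6).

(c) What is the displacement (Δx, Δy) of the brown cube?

(-1.6, 0.4)

From the two frames, the brown cube sits at roughly (7.7, 7.1) before and (6.1, 7.5) after.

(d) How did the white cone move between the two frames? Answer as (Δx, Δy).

(-2.7, 2.2)

The white cone started near (11.0, 1.6) and ended near (8.3, 3.8).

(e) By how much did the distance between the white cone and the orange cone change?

-1.8

The distance was about 5.7 in the first image and 3.9 in the second, so they moved 1.8 units closer together.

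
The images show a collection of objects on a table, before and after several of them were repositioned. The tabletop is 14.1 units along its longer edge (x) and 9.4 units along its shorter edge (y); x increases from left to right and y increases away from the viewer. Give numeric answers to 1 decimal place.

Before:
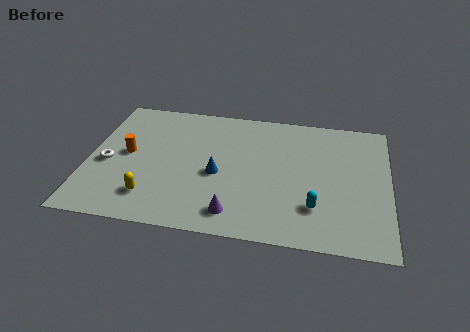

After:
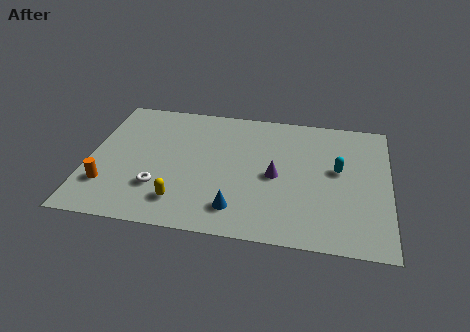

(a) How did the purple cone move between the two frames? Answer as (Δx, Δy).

(1.8, 2.9)

The purple cone started near (7.0, 1.5) and ended near (8.8, 4.4).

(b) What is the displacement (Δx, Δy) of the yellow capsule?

(1.4, -0.1)

The yellow capsule started near (3.1, 2.0) and ended near (4.5, 1.9).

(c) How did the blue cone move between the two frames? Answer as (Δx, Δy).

(1.0, -2.3)

The blue cone started near (6.1, 4.1) and ended near (7.1, 1.8).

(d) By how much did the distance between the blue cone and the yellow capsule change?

-1.1

Before: roughly 3.7 units apart; after: 2.6. That's 1.1 units closer together.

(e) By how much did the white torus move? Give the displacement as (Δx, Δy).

(2.5, -1.4)

The white torus started near (0.9, 4.1) and ended near (3.4, 2.7).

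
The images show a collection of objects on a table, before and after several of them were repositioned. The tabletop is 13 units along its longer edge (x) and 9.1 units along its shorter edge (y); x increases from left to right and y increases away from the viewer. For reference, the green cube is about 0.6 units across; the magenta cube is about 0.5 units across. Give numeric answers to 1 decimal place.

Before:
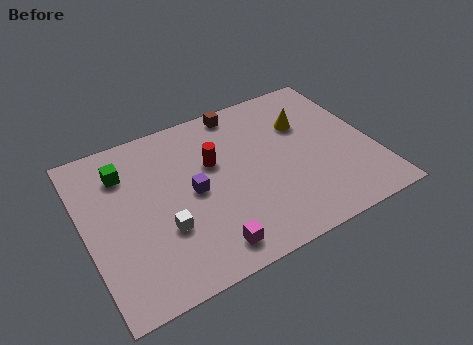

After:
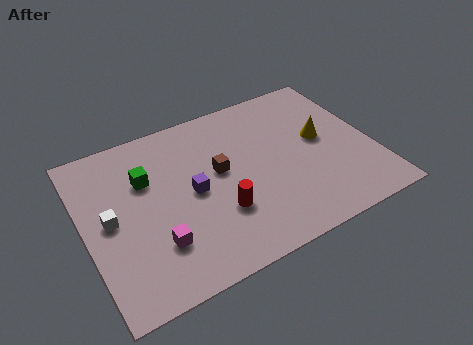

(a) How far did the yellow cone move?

1.3

The yellow cone was near (10.2, 6.2) before and (10.8, 5.0) after, so it travelled √(0.6² + 1.2²) ≈ 1.3 units.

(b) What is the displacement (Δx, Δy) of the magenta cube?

(-2.1, 1.2)

The magenta cube started near (5.0, 1.3) and ended near (2.9, 2.5).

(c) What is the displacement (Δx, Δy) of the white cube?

(-2.2, 1.5)

The white cube started near (3.3, 3.1) and ended near (1.1, 4.6).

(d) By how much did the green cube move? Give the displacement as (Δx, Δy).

(0.9, -0.8)

The green cube started near (2.0, 6.9) and ended near (2.9, 6.1).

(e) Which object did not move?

the purple cube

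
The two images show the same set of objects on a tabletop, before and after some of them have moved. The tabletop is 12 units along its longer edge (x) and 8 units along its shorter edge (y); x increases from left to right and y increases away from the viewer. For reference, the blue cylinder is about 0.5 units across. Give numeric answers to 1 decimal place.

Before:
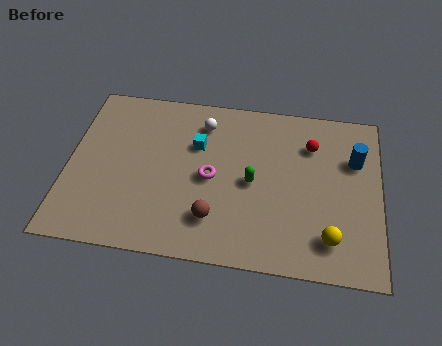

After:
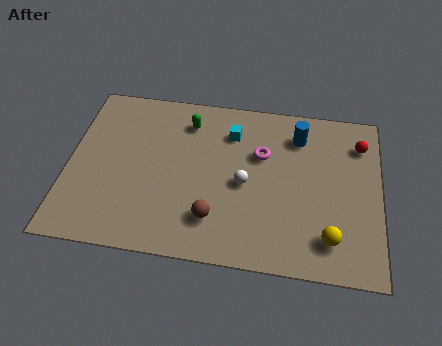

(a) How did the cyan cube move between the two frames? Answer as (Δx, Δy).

(1.3, 0.8)

The cyan cube was at about (4.9, 5.3) and moved to about (6.2, 6.1).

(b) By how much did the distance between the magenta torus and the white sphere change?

-1.0

Before: roughly 2.6 units apart; after: 1.6. That's 1.0 units closer together.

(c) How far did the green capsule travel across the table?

3.7

The green capsule was near (7.1, 3.8) before and (4.5, 6.4) after, so it travelled √(2.6² + 2.6²) ≈ 3.7 units.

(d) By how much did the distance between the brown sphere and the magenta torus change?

+1.8

They were about 1.9 units apart before and 3.7 after — 1.8 units further apart.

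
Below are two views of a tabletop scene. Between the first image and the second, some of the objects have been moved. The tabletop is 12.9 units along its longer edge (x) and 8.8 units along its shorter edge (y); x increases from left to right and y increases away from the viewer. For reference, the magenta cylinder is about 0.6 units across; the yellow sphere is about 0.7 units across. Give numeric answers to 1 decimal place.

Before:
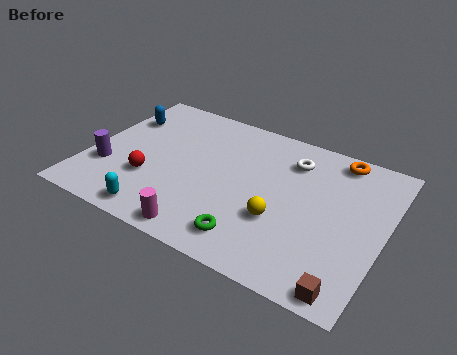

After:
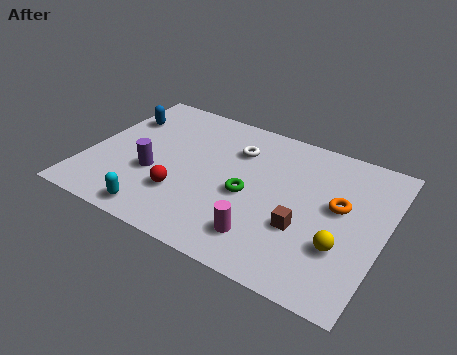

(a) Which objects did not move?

the cyan capsule and the blue capsule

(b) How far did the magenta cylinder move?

2.7

The magenta cylinder moved from about (5.6, 0.9) to (8.1, 1.8), a distance of √(2.5² + 0.9²) ≈ 2.7.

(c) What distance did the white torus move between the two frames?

2.4

From (8.6, 6.8) to (6.2, 6.4), the white torus covered √(2.4² + 0.4²) ≈ 2.4 units.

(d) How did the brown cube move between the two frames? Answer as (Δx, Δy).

(-2.2, 2.3)

From the two frames, the brown cube sits at roughly (11.8, 0.8) before and (9.6, 3.1) after.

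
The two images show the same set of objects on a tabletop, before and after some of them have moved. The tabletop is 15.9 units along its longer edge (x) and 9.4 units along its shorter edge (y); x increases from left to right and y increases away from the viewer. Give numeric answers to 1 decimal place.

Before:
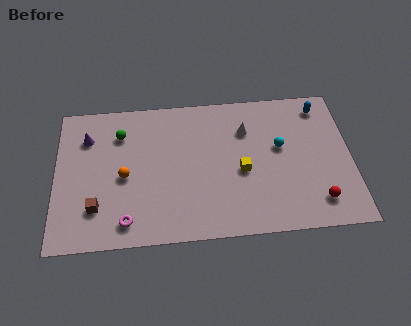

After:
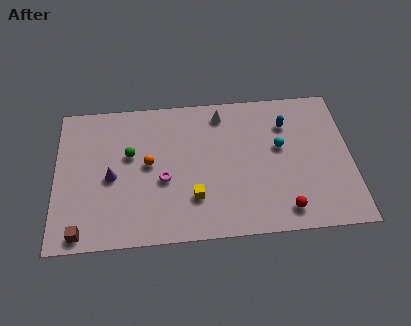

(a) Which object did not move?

the cyan sphere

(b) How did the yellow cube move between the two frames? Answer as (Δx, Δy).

(-2.6, -1.5)

From the two frames, the yellow cube sits at roughly (10.0, 4.1) before and (7.4, 2.6) after.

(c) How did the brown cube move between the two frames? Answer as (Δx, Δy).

(-0.8, -1.5)

From the two frames, the brown cube sits at roughly (2.2, 2.4) before and (1.4, 0.9) after.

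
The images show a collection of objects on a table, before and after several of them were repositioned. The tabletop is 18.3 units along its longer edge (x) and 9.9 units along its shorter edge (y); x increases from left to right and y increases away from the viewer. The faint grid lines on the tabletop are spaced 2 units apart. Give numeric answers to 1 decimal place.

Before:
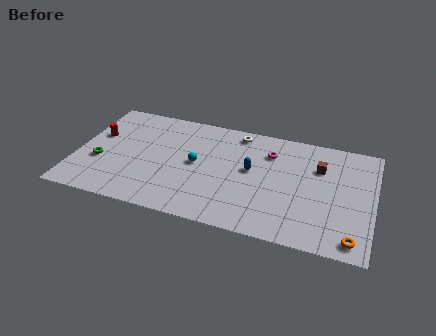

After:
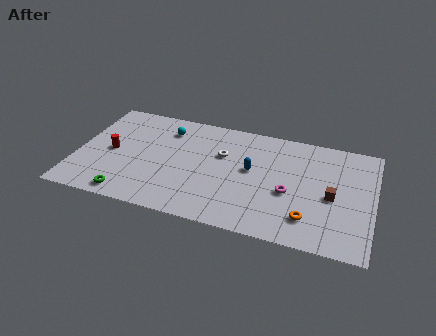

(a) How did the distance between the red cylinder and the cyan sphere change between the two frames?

-2.0

The distance was about 6.4 in the first image and 4.4 in the second, so they moved 2.0 units closer together.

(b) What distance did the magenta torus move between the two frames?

3.6

The magenta torus moved from about (11.8, 7.4) to (13.2, 4.1), a distance of √(1.4² + 3.3²) ≈ 3.6.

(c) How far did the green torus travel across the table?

3.3

The green torus was near (1.5, 3.7) before and (3.5, 1.1) after, so it travelled √(2.0² + 2.6²) ≈ 3.3 units.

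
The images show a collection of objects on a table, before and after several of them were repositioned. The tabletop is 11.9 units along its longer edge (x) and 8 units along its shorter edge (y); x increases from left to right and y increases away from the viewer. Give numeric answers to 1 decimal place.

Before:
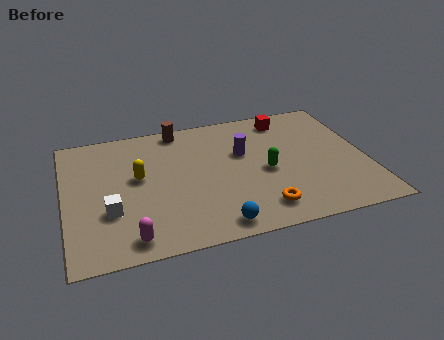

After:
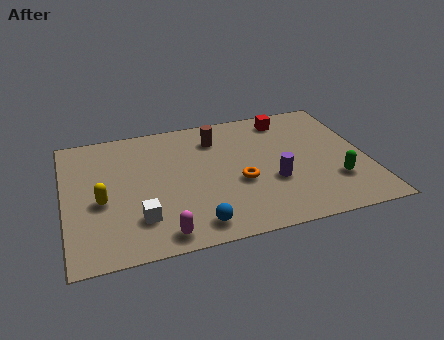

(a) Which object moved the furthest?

the green capsule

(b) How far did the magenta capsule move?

1.2

The magenta capsule was near (2.4, 1.0) before and (3.6, 0.9) after, so it travelled √(1.2² + 0.1²) ≈ 1.2 units.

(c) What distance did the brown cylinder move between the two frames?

1.7

From (4.7, 7.2) to (6.1, 6.2), the brown cylinder covered √(1.4² + 1.0²) ≈ 1.7 units.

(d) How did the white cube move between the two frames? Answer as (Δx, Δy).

(1.1, -0.7)

The white cube was at about (1.7, 2.7) and moved to about (2.8, 2.0).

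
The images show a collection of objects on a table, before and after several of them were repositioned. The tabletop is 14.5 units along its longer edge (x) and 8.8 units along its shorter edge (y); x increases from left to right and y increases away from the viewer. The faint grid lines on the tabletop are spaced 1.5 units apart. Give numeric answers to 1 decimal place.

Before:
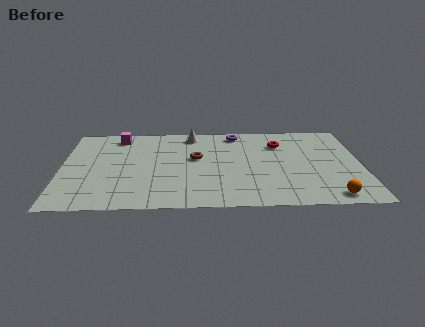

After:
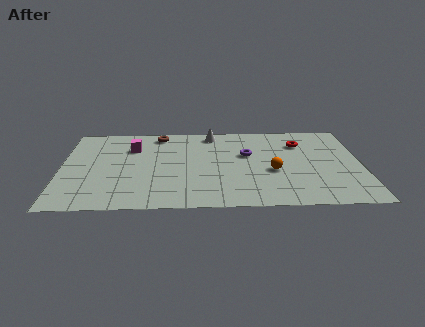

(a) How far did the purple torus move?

2.4

The purple torus moved from about (8.5, 7.7) to (9.0, 5.4), a distance of √(0.5² + 2.3²) ≈ 2.4.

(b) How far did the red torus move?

1.0

The red torus moved from about (10.6, 6.5) to (11.6, 6.5), a distance of √(1.0² + 0.0²) ≈ 1.0.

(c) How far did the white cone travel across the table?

1.0

The white cone moved from about (6.3, 7.6) to (7.3, 7.7), a distance of √(1.0² + 0.1²) ≈ 1.0.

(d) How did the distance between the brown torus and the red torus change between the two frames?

+2.7

The distance was about 4.3 in the first image and 7.0 in the second, so they moved 2.7 units further apart.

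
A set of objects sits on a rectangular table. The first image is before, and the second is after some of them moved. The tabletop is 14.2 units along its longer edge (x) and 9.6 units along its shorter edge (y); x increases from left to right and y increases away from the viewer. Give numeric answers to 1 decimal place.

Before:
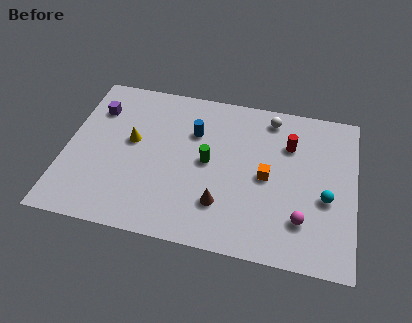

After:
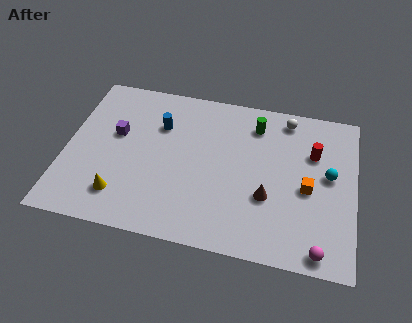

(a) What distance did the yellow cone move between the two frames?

3.4

The yellow cone was near (3.2, 5.4) before and (2.9, 2.0) after, so it travelled √(0.3² + 3.4²) ≈ 3.4 units.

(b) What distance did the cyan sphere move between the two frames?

1.4

The cyan sphere moved from about (12.8, 3.9) to (12.9, 5.3), a distance of √(0.1² + 1.4²) ≈ 1.4.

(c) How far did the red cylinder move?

1.2

The red cylinder was near (10.9, 6.8) before and (12.1, 6.5) after, so it travelled √(1.2² + 0.3²) ≈ 1.2 units.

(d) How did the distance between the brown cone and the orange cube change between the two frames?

-0.9

The distance was about 3.0 in the first image and 2.1 in the second, so they moved 0.9 units closer together.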